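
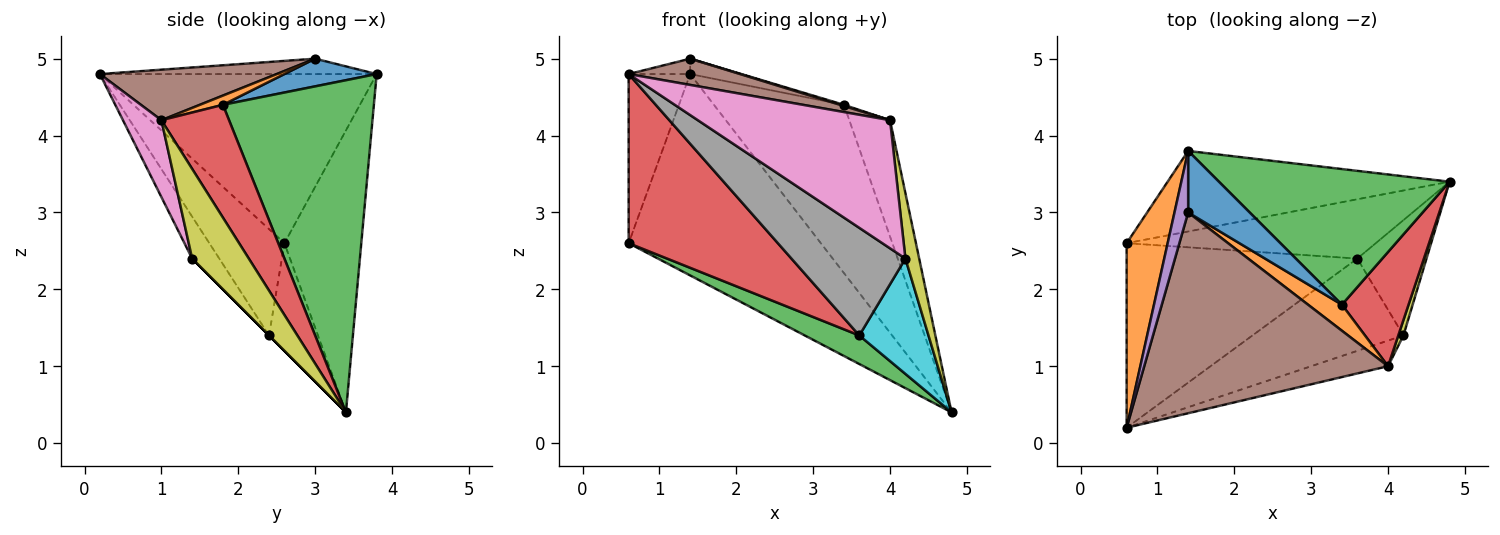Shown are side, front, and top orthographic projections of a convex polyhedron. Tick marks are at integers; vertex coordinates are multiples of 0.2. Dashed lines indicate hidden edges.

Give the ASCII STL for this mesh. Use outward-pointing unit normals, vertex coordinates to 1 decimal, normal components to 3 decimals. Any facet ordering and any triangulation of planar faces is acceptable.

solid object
 facet normal -0.348 0.870 -0.348
  outer loop
   vertex 1.4 3.8 4.8
   vertex 4.8 3.4 0.4
   vertex 0.6 2.6 2.6
  endloop
 endfacet
 facet normal -0.950 0.211 0.230
  outer loop
   vertex 1.4 3.8 4.8
   vertex 0.6 2.6 2.6
   vertex 0.6 0.2 4.8
  endloop
 endfacet
 facet normal -0.363 -0.404 -0.840
  outer loop
   vertex 3.6 2.4 1.4
   vertex 0.6 2.6 2.6
   vertex 4.8 3.4 0.4
  endloop
 endfacet
 facet normal -0.322 -0.640 -0.698
  outer loop
   vertex 3.6 2.4 1.4
   vertex 0.6 0.2 4.8
   vertex 0.6 2.6 2.6
  endloop
 endfacet
 facet normal -0.737 0.164 0.655
  outer loop
   vertex 1.4 3.0 5.0
   vertex 1.4 3.8 4.8
   vertex 0.6 0.2 4.8
  endloop
 endfacet
 facet normal 0.201 -0.127 0.971
  outer loop
   vertex 1.4 3.0 5.0
   vertex 0.6 0.2 4.8
   vertex 4.0 1.0 4.2
  endloop
 endfacet
 facet normal 0.192 -0.962 -0.192
  outer loop
   vertex 4.2 1.4 2.4
   vertex 4.0 1.0 4.2
   vertex 0.6 0.2 4.8
  endloop
 endfacet
 facet normal -0.178 -0.747 -0.640
  outer loop
   vertex 4.2 1.4 2.4
   vertex 0.6 0.2 4.8
   vertex 3.6 2.4 1.4
  endloop
 endfacet
 facet normal 0.970 -0.236 0.055
  outer loop
   vertex 4.2 1.4 2.4
   vertex 4.8 3.4 0.4
   vertex 4.0 1.0 4.2
  endloop
 endfacet
 facet normal 0.000 -0.707 -0.707
  outer loop
   vertex 4.2 1.4 2.4
   vertex 3.6 2.4 1.4
   vertex 4.8 3.4 0.4
  endloop
 endfacet
 facet normal 0.400 0.222 0.889
  outer loop
   vertex 3.4 1.8 4.4
   vertex 1.4 3.8 4.8
   vertex 1.4 3.0 5.0
  endloop
 endfacet
 facet normal 0.263 -0.044 0.964
  outer loop
   vertex 3.4 1.8 4.4
   vertex 1.4 3.0 5.0
   vertex 4.0 1.0 4.2
  endloop
 endfacet
 facet normal 0.671 0.577 0.466
  outer loop
   vertex 3.4 1.8 4.4
   vertex 4.8 3.4 0.4
   vertex 1.4 3.8 4.8
  endloop
 endfacet
 facet normal 0.764 0.460 0.452
  outer loop
   vertex 3.4 1.8 4.4
   vertex 4.0 1.0 4.2
   vertex 4.8 3.4 0.4
  endloop
 endfacet
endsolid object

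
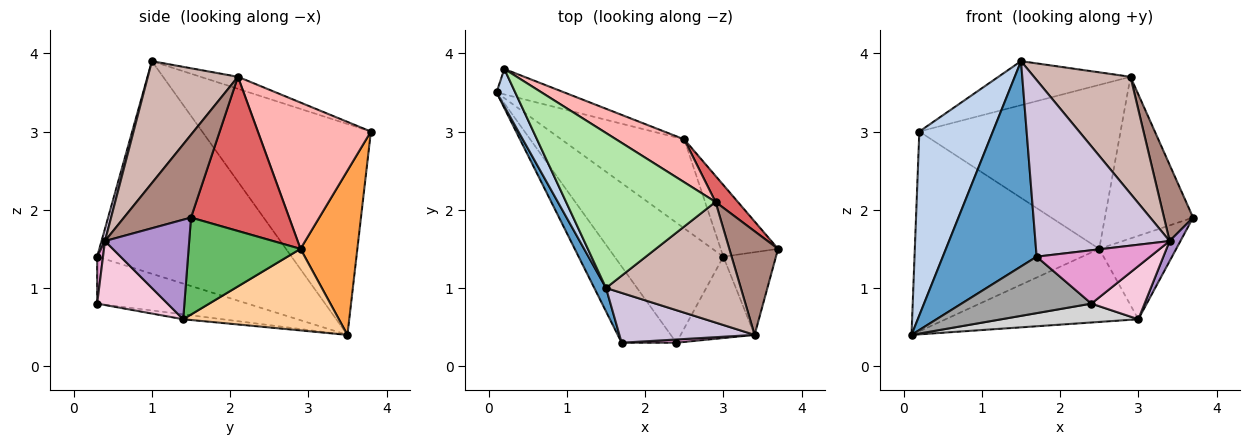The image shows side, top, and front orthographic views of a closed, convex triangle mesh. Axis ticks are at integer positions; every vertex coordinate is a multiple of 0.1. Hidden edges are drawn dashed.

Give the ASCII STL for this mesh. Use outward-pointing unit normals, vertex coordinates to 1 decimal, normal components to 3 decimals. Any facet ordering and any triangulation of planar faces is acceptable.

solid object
 facet normal -0.899 -0.434 0.050
  outer loop
   vertex 1.5 1.0 3.9
   vertex 0.1 3.5 0.4
   vertex 1.7 0.3 1.4
  endloop
 endfacet
 facet normal -0.914 -0.398 0.081
  outer loop
   vertex 0.2 3.8 3.0
   vertex 0.1 3.5 0.4
   vertex 1.5 1.0 3.9
  endloop
 endfacet
 facet normal 0.292 0.949 -0.121
  outer loop
   vertex 2.5 2.9 1.5
   vertex 0.1 3.5 0.4
   vertex 0.2 3.8 3.0
  endloop
 endfacet
 facet normal 0.456 0.565 -0.688
  outer loop
   vertex 2.5 2.9 1.5
   vertex 3.0 1.4 0.6
   vertex 0.1 3.5 0.4
  endloop
 endfacet
 facet normal 0.741 0.510 -0.438
  outer loop
   vertex 2.5 2.9 1.5
   vertex 3.7 1.5 1.9
   vertex 3.0 1.4 0.6
  endloop
 endfacet
 facet normal -0.077 0.272 0.959
  outer loop
   vertex 2.9 2.1 3.7
   vertex 0.2 3.8 3.0
   vertex 1.5 1.0 3.9
  endloop
 endfacet
 facet normal 0.740 0.665 0.107
  outer loop
   vertex 2.9 2.1 3.7
   vertex 3.7 1.5 1.9
   vertex 2.5 2.9 1.5
  endloop
 endfacet
 facet normal 0.478 0.850 0.222
  outer loop
   vertex 2.9 2.1 3.7
   vertex 2.5 2.9 1.5
   vertex 0.2 3.8 3.0
  endloop
 endfacet
 facet normal 0.878 -0.113 -0.464
  outer loop
   vertex 3.4 0.4 1.6
   vertex 3.0 1.4 0.6
   vertex 3.7 1.5 1.9
  endloop
 endfacet
 facet normal 0.025 -0.962 0.271
  outer loop
   vertex 3.4 0.4 1.6
   vertex 1.5 1.0 3.9
   vertex 1.7 0.3 1.4
  endloop
 endfacet
 facet normal 0.807 -0.350 0.475
  outer loop
   vertex 3.4 0.4 1.6
   vertex 3.7 1.5 1.9
   vertex 2.9 2.1 3.7
  endloop
 endfacet
 facet normal 0.545 -0.584 0.602
  outer loop
   vertex 3.4 0.4 1.6
   vertex 2.9 2.1 3.7
   vertex 1.5 1.0 3.9
  endloop
 endfacet
 facet normal 0.052 -0.997 0.060
  outer loop
   vertex 2.4 0.3 0.8
   vertex 3.4 0.4 1.6
   vertex 1.7 0.3 1.4
  endloop
 endfacet
 facet normal 0.587 -0.443 -0.678
  outer loop
   vertex 2.4 0.3 0.8
   vertex 3.0 1.4 0.6
   vertex 3.4 0.4 1.6
  endloop
 endfacet
 facet normal -0.567 -0.490 -0.662
  outer loop
   vertex 2.4 0.3 0.8
   vertex 1.7 0.3 1.4
   vertex 0.1 3.5 0.4
  endloop
 endfacet
 facet normal -0.044 -0.155 -0.987
  outer loop
   vertex 2.4 0.3 0.8
   vertex 0.1 3.5 0.4
   vertex 3.0 1.4 0.6
  endloop
 endfacet
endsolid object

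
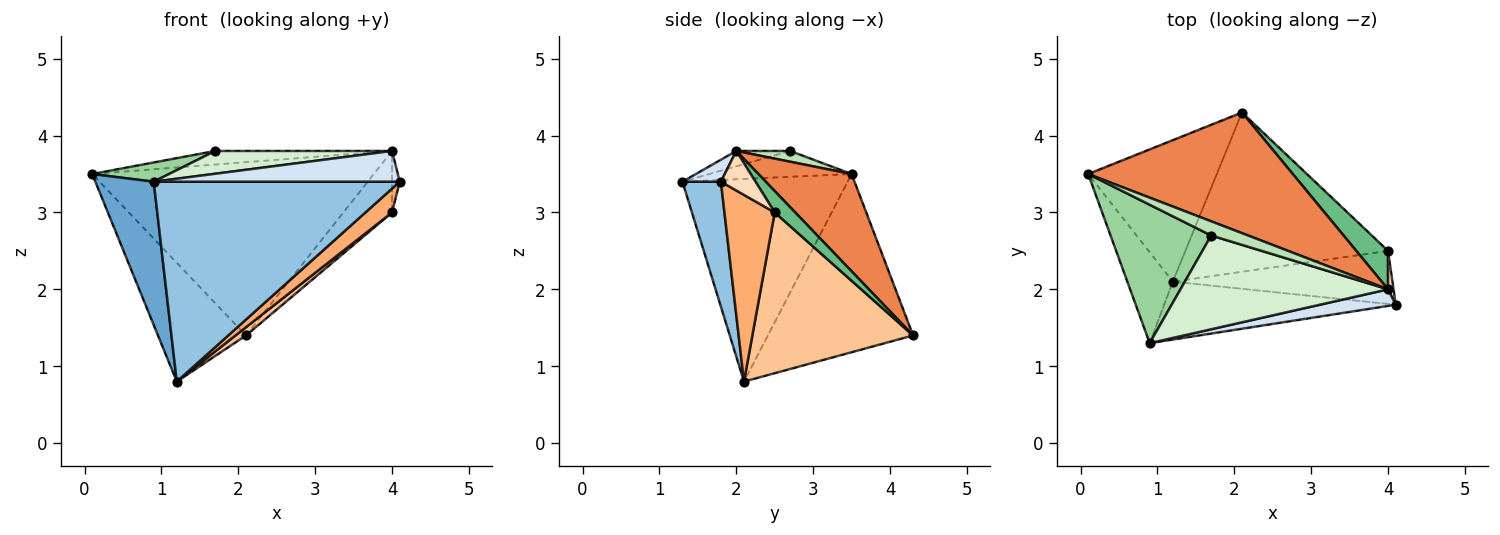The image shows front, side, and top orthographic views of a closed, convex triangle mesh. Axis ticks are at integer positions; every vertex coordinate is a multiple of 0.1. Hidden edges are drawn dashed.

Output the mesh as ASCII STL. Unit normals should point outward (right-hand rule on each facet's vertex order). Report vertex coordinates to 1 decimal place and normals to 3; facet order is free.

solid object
 facet normal -0.922 -0.326 -0.207
  outer loop
   vertex 1.2 2.1 0.8
   vertex 0.9 1.3 3.4
   vertex 0.1 3.5 3.5
  endloop
 endfacet
 facet normal 0.148 -0.950 -0.275
  outer loop
   vertex 1.2 2.1 0.8
   vertex 4.1 1.8 3.4
   vertex 0.9 1.3 3.4
  endloop
 endfacet
 facet normal -0.728 0.441 -0.525
  outer loop
   vertex 2.1 4.3 1.4
   vertex 1.2 2.1 0.8
   vertex 0.1 3.5 3.5
  endloop
 endfacet
 facet normal 0.136 -0.872 0.470
  outer loop
   vertex 4.0 2.0 3.8
   vertex 0.9 1.3 3.4
   vertex 4.1 1.8 3.4
  endloop
 endfacet
 facet normal 0.262 0.792 0.551
  outer loop
   vertex 4.0 2.0 3.8
   vertex 2.1 4.3 1.4
   vertex 0.1 3.5 3.5
  endloop
 endfacet
 facet normal 0.613 -0.324 -0.721
  outer loop
   vertex 4.0 2.5 3.0
   vertex 4.1 1.8 3.4
   vertex 1.2 2.1 0.8
  endloop
 endfacet
 facet normal 0.621 -0.040 -0.783
  outer loop
   vertex 4.0 2.5 3.0
   vertex 1.2 2.1 0.8
   vertex 2.1 4.3 1.4
  endloop
 endfacet
 facet normal 0.967 0.215 0.134
  outer loop
   vertex 4.0 2.5 3.0
   vertex 4.0 2.0 3.8
   vertex 4.1 1.8 3.4
  endloop
 endfacet
 facet normal 0.336 0.799 0.499
  outer loop
   vertex 4.0 2.5 3.0
   vertex 2.1 4.3 1.4
   vertex 4.0 2.0 3.8
  endloop
 endfacet
 facet normal -0.247 -0.133 0.960
  outer loop
   vertex 1.7 2.7 3.8
   vertex 0.1 3.5 3.5
   vertex 0.9 1.3 3.4
  endloop
 endfacet
 facet normal 0.206 0.677 0.706
  outer loop
   vertex 1.7 2.7 3.8
   vertex 4.0 2.0 3.8
   vertex 0.1 3.5 3.5
  endloop
 endfacet
 facet normal -0.072 -0.236 0.969
  outer loop
   vertex 1.7 2.7 3.8
   vertex 0.9 1.3 3.4
   vertex 4.0 2.0 3.8
  endloop
 endfacet
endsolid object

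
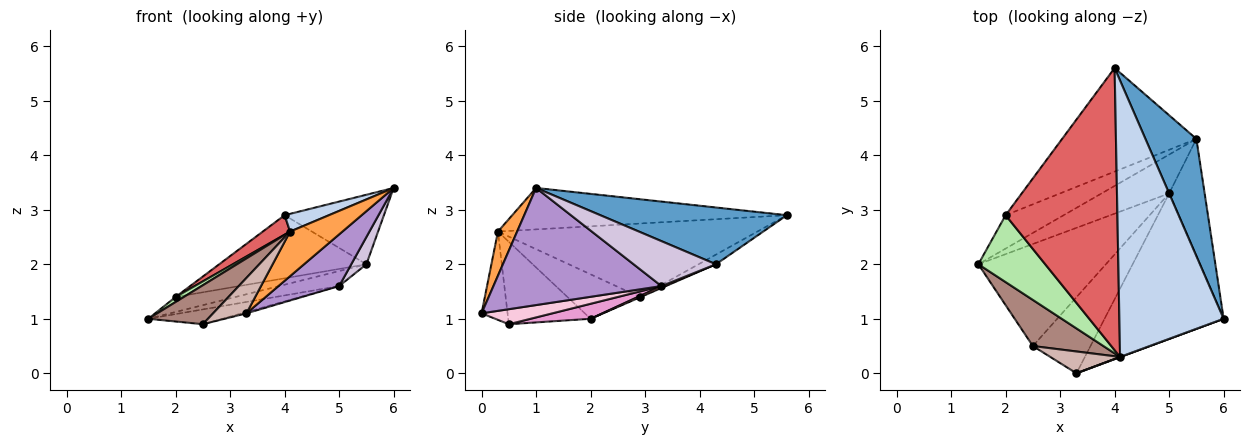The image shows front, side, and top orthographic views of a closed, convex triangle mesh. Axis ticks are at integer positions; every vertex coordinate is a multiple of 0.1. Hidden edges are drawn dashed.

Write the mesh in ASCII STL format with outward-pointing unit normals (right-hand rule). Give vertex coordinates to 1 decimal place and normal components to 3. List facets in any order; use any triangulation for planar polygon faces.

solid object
 facet normal 0.692 0.368 0.621
  outer loop
   vertex 5.5 4.3 2.0
   vertex 4.0 5.6 2.9
   vertex 6.0 1.0 3.4
  endloop
 endfacet
 facet normal -0.369 -0.059 0.928
  outer loop
   vertex 4.1 0.3 2.6
   vertex 6.0 1.0 3.4
   vertex 4.0 5.6 2.9
  endloop
 endfacet
 facet normal 0.344 -0.939 0.004
  outer loop
   vertex 4.1 0.3 2.6
   vertex 3.3 0.0 1.1
   vertex 6.0 1.0 3.4
  endloop
 endfacet
 facet normal -0.007 0.410 -0.912
  outer loop
   vertex 2.0 2.9 1.4
   vertex 5.5 4.3 2.0
   vertex 1.5 2.0 1.0
  endloop
 endfacet
 facet normal -0.062 0.519 -0.852
  outer loop
   vertex 2.0 2.9 1.4
   vertex 4.0 5.6 2.9
   vertex 5.5 4.3 2.0
  endloop
 endfacet
 facet normal -0.552 -0.063 0.831
  outer loop
   vertex 2.0 2.9 1.4
   vertex 1.5 2.0 1.0
   vertex 4.1 0.3 2.6
  endloop
 endfacet
 facet normal -0.548 -0.058 0.834
  outer loop
   vertex 2.0 2.9 1.4
   vertex 4.1 0.3 2.6
   vertex 4.0 5.6 2.9
  endloop
 endfacet
 facet normal 0.026 0.360 -0.933
  outer loop
   vertex 5.0 3.3 1.6
   vertex 1.5 2.0 1.0
   vertex 5.5 4.3 2.0
  endloop
 endfacet
 facet normal 0.680 -0.245 -0.691
  outer loop
   vertex 5.0 3.3 1.6
   vertex 6.0 1.0 3.4
   vertex 3.3 0.0 1.1
  endloop
 endfacet
 facet normal 0.776 -0.143 -0.614
  outer loop
   vertex 5.0 3.3 1.6
   vertex 5.5 4.3 2.0
   vertex 6.0 1.0 3.4
  endloop
 endfacet
 facet normal -0.666 -0.482 0.570
  outer loop
   vertex 2.5 0.5 0.9
   vertex 4.1 0.3 2.6
   vertex 1.5 2.0 1.0
  endloop
 endfacet
 facet normal -0.553 -0.710 0.437
  outer loop
   vertex 2.5 0.5 0.9
   vertex 3.3 0.0 1.1
   vertex 4.1 0.3 2.6
  endloop
 endfacet
 facet normal 0.116 0.143 -0.983
  outer loop
   vertex 2.5 0.5 0.9
   vertex 1.5 2.0 1.0
   vertex 5.0 3.3 1.6
  endloop
 endfacet
 facet normal 0.252 0.017 -0.968
  outer loop
   vertex 2.5 0.5 0.9
   vertex 5.0 3.3 1.6
   vertex 3.3 0.0 1.1
  endloop
 endfacet
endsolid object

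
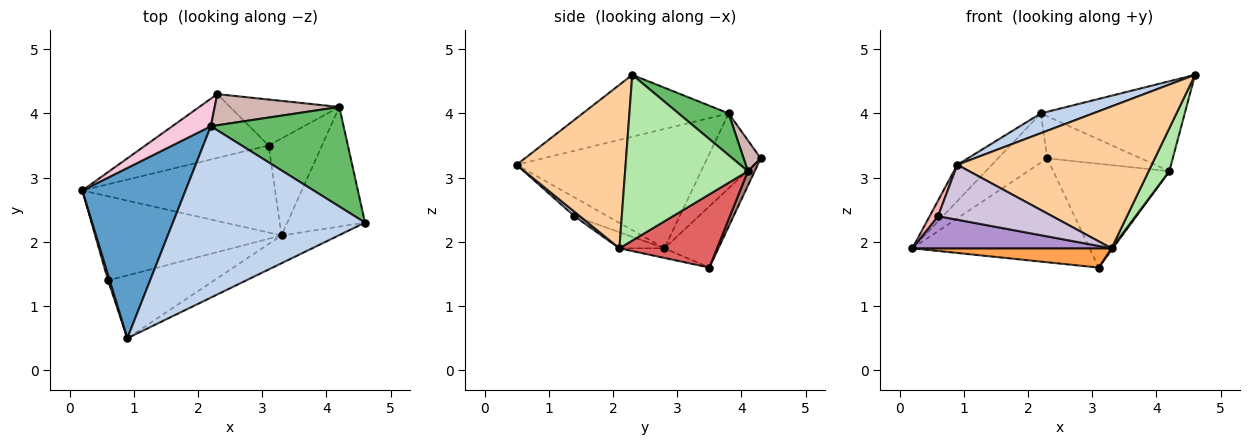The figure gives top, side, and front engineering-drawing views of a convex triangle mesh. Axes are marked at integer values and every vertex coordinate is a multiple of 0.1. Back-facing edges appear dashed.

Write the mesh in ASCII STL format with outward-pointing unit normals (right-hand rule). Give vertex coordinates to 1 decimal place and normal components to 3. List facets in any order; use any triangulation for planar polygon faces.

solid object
 facet normal -0.749 0.138 0.648
  outer loop
   vertex 2.2 3.8 4.0
   vertex 0.2 2.8 1.9
   vertex 0.9 0.5 3.2
  endloop
 endfacet
 facet normal -0.305 -0.109 0.946
  outer loop
   vertex 2.2 3.8 4.0
   vertex 0.9 0.5 3.2
   vertex 4.6 2.3 4.6
  endloop
 endfacet
 facet normal -0.049 -0.216 -0.975
  outer loop
   vertex 3.3 2.1 1.9
   vertex 0.2 2.8 1.9
   vertex 3.1 3.5 1.6
  endloop
 endfacet
 facet normal 0.482 -0.860 -0.168
  outer loop
   vertex 3.3 2.1 1.9
   vertex 4.6 2.3 4.6
   vertex 0.9 0.5 3.2
  endloop
 endfacet
 facet normal 0.227 0.653 0.723
  outer loop
   vertex 4.2 4.1 3.1
   vertex 2.2 3.8 4.0
   vertex 4.6 2.3 4.6
  endloop
 endfacet
 facet normal 0.895 -0.151 -0.420
  outer loop
   vertex 4.2 4.1 3.1
   vertex 4.6 2.3 4.6
   vertex 3.3 2.1 1.9
  endloop
 endfacet
 facet normal 0.808 -0.011 -0.589
  outer loop
   vertex 4.2 4.1 3.1
   vertex 3.3 2.1 1.9
   vertex 3.1 3.5 1.6
  endloop
 endfacet
 facet normal -0.966 -0.245 0.086
  outer loop
   vertex 0.6 1.4 2.4
   vertex 0.9 0.5 3.2
   vertex 0.2 2.8 1.9
  endloop
 endfacet
 facet normal -0.080 -0.356 -0.931
  outer loop
   vertex 0.6 1.4 2.4
   vertex 0.2 2.8 1.9
   vertex 3.3 2.1 1.9
  endloop
 endfacet
 facet normal 0.031 -0.658 -0.752
  outer loop
   vertex 0.6 1.4 2.4
   vertex 3.3 2.1 1.9
   vertex 0.9 0.5 3.2
  endloop
 endfacet
 facet normal 0.054 0.913 -0.404
  outer loop
   vertex 2.3 4.3 3.3
   vertex 4.2 4.1 3.1
   vertex 3.1 3.5 1.6
  endloop
 endfacet
 facet normal 0.146 0.795 0.589
  outer loop
   vertex 2.3 4.3 3.3
   vertex 2.2 3.8 4.0
   vertex 4.2 4.1 3.1
  endloop
 endfacet
 facet normal -0.251 0.825 -0.506
  outer loop
   vertex 2.3 4.3 3.3
   vertex 3.1 3.5 1.6
   vertex 0.2 2.8 1.9
  endloop
 endfacet
 facet normal -0.688 0.633 0.354
  outer loop
   vertex 2.3 4.3 3.3
   vertex 0.2 2.8 1.9
   vertex 2.2 3.8 4.0
  endloop
 endfacet
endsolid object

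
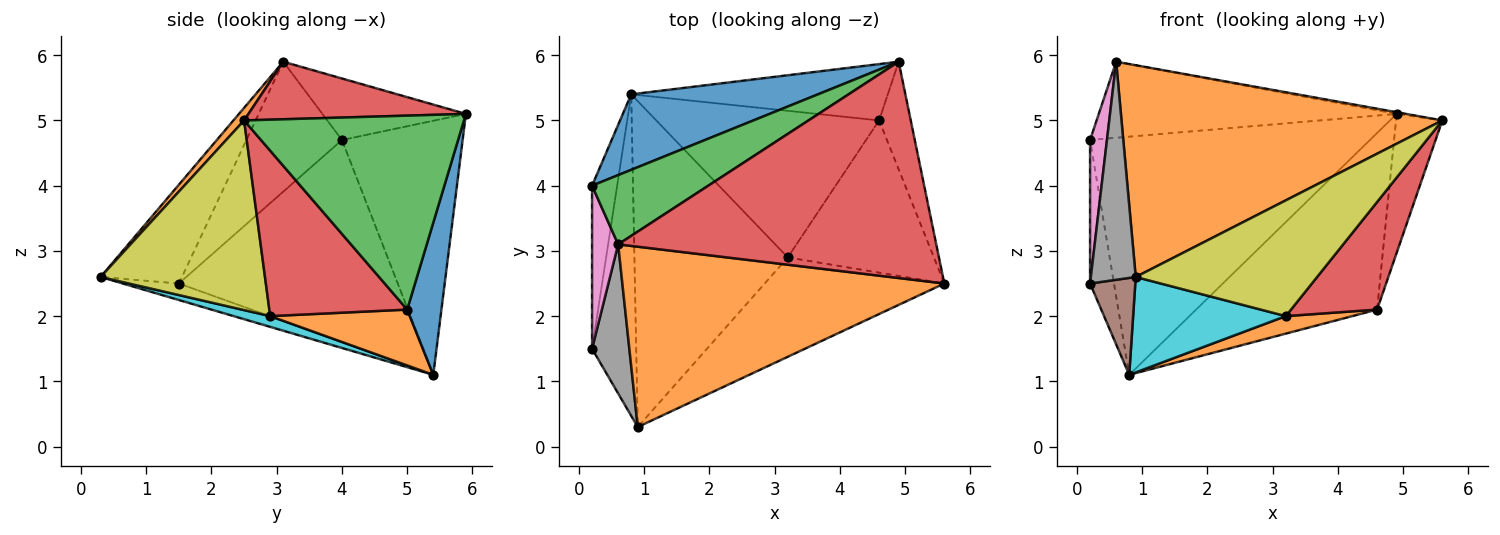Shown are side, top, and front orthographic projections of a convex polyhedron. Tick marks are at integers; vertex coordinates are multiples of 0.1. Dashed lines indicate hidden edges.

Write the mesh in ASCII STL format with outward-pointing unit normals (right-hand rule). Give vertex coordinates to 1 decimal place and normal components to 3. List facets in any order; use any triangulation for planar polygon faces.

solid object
 facet normal -0.380 0.882 0.280
  outer loop
   vertex 4.9 5.9 5.1
   vertex 0.8 5.4 1.1
   vertex 0.2 4.0 4.7
  endloop
 endfacet
 facet normal 0.025 -0.761 0.648
  outer loop
   vertex 0.6 3.1 5.9
   vertex 0.9 0.3 2.6
   vertex 5.6 2.5 5.0
  endloop
 endfacet
 facet normal -0.336 0.697 0.634
  outer loop
   vertex 0.6 3.1 5.9
   vertex 4.9 5.9 5.1
   vertex 0.2 4.0 4.7
  endloop
 endfacet
 facet normal 0.178 0.008 0.984
  outer loop
   vertex 0.6 3.1 5.9
   vertex 5.6 2.5 5.0
   vertex 4.9 5.9 5.1
  endloop
 endfacet
 facet normal -0.987 0.108 -0.123
  outer loop
   vertex 0.2 1.5 2.5
   vertex 0.2 4.0 4.7
   vertex 0.8 5.4 1.1
  endloop
 endfacet
 facet normal -0.337 -0.272 -0.901
  outer loop
   vertex 0.2 1.5 2.5
   vertex 0.8 5.4 1.1
   vertex 0.9 0.3 2.6
  endloop
 endfacet
 facet normal -0.966 -0.171 0.194
  outer loop
   vertex 0.2 1.5 2.5
   vertex 0.6 3.1 5.9
   vertex 0.2 4.0 4.7
  endloop
 endfacet
 facet normal -0.831 -0.459 0.314
  outer loop
   vertex 0.2 1.5 2.5
   vertex 0.9 0.3 2.6
   vertex 0.6 3.1 5.9
  endloop
 endfacet
 facet normal 0.567 -0.625 -0.537
  outer loop
   vertex 3.2 2.9 2.0
   vertex 5.6 2.5 5.0
   vertex 0.9 0.3 2.6
  endloop
 endfacet
 facet normal 0.067 -0.280 -0.958
  outer loop
   vertex 3.2 2.9 2.0
   vertex 0.9 0.3 2.6
   vertex 0.8 5.4 1.1
  endloop
 endfacet
 facet normal 0.177 0.938 -0.299
  outer loop
   vertex 4.6 5.0 2.1
   vertex 0.8 5.4 1.1
   vertex 4.9 5.9 5.1
  endloop
 endfacet
 facet normal 0.241 -0.115 -0.964
  outer loop
   vertex 4.6 5.0 2.1
   vertex 3.2 2.9 2.0
   vertex 0.8 5.4 1.1
  endloop
 endfacet
 facet normal 0.966 0.204 -0.158
  outer loop
   vertex 4.6 5.0 2.1
   vertex 4.9 5.9 5.1
   vertex 5.6 2.5 5.0
  endloop
 endfacet
 facet normal 0.679 -0.424 -0.600
  outer loop
   vertex 4.6 5.0 2.1
   vertex 5.6 2.5 5.0
   vertex 3.2 2.9 2.0
  endloop
 endfacet
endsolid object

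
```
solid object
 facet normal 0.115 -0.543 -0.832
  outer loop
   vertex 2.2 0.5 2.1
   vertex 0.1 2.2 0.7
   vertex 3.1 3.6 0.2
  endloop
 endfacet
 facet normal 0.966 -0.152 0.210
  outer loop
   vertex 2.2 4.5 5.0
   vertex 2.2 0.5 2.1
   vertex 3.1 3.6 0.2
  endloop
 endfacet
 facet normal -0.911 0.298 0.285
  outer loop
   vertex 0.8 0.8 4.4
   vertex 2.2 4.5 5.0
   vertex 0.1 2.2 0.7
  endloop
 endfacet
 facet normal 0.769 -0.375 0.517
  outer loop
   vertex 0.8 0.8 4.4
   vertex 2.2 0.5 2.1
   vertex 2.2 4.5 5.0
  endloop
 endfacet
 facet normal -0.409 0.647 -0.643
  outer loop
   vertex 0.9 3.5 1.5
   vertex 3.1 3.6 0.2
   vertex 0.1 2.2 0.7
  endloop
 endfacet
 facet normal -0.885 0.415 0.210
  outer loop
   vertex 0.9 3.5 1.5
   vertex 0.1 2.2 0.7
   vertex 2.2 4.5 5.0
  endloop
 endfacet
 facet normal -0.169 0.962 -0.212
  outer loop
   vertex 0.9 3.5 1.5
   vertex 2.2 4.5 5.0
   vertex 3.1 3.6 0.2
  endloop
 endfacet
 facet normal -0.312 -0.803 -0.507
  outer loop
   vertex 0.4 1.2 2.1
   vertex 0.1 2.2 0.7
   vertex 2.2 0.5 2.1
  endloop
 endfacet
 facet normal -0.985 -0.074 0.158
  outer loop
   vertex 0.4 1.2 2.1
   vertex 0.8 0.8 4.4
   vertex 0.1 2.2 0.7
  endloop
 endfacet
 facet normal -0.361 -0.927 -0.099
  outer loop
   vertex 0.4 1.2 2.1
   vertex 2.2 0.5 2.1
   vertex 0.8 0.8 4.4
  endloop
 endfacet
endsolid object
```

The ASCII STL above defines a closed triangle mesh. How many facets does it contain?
10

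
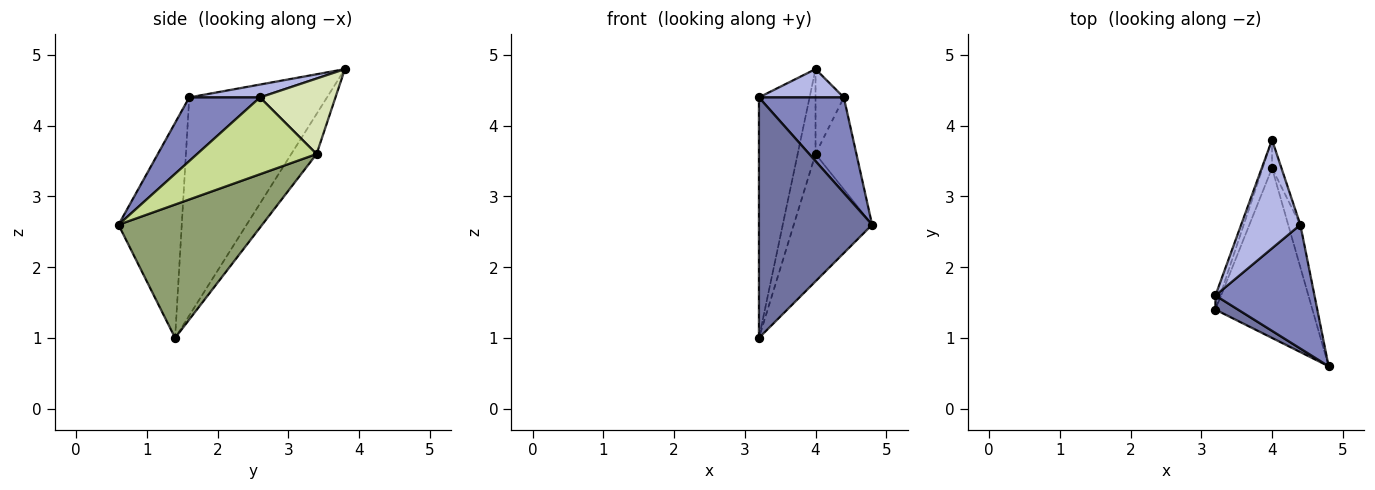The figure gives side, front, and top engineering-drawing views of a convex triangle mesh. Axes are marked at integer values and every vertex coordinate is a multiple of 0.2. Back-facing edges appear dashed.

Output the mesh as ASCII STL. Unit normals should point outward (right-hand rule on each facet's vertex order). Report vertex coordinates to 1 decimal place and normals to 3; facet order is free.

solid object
 facet normal -0.487 -0.872 0.051
  outer loop
   vertex 3.2 1.6 4.4
   vertex 3.2 1.4 1.0
   vertex 4.8 0.6 2.6
  endloop
 endfacet
 facet normal 0.454 -0.544 0.706
  outer loop
   vertex 3.2 1.6 4.4
   vertex 4.8 0.6 2.6
   vertex 4.4 2.6 4.4
  endloop
 endfacet
 facet normal -0.938 0.345 -0.020
  outer loop
   vertex 3.2 1.6 4.4
   vertex 4.0 3.8 4.8
   vertex 3.2 1.4 1.0
  endloop
 endfacet
 facet normal 0.206 -0.247 0.947
  outer loop
   vertex 3.2 1.6 4.4
   vertex 4.4 2.6 4.4
   vertex 4.0 3.8 4.8
  endloop
 endfacet
 facet normal 0.740 0.404 -0.538
  outer loop
   vertex 4.0 3.4 3.6
   vertex 4.8 0.6 2.6
   vertex 3.2 1.4 1.0
  endloop
 endfacet
 facet normal -0.802 0.566 -0.189
  outer loop
   vertex 4.0 3.4 3.6
   vertex 3.2 1.4 1.0
   vertex 4.0 3.8 4.8
  endloop
 endfacet
 facet normal 0.936 0.320 -0.148
  outer loop
   vertex 4.0 3.4 3.6
   vertex 4.4 2.6 4.4
   vertex 4.8 0.6 2.6
  endloop
 endfacet
 facet normal 0.930 0.349 -0.116
  outer loop
   vertex 4.0 3.4 3.6
   vertex 4.0 3.8 4.8
   vertex 4.4 2.6 4.4
  endloop
 endfacet
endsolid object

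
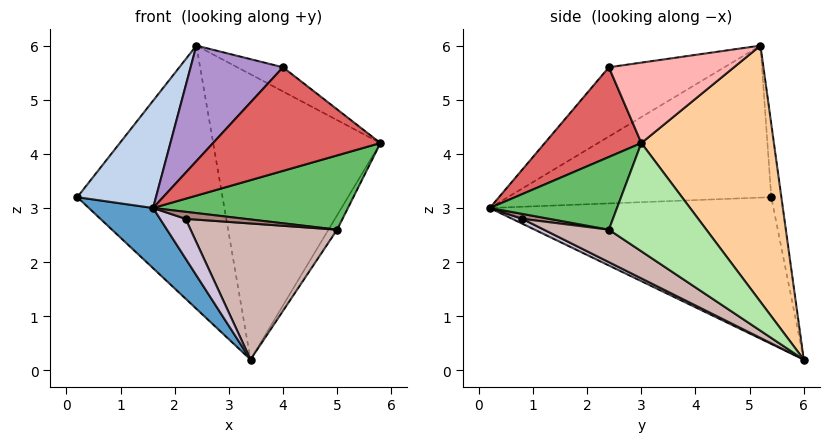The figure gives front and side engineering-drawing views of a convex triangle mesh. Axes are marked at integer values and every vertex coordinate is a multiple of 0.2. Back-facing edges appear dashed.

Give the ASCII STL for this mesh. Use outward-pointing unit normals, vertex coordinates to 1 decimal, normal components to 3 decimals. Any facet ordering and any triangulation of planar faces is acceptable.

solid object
 facet normal -0.661 -0.150 -0.735
  outer loop
   vertex 3.4 6.0 0.2
   vertex 1.6 0.2 3.0
   vertex 0.2 5.4 3.2
  endloop
 endfacet
 facet normal -0.773 -0.231 0.591
  outer loop
   vertex 2.4 5.2 6.0
   vertex 0.2 5.4 3.2
   vertex 1.6 0.2 3.0
  endloop
 endfacet
 facet normal -0.069 0.990 0.125
  outer loop
   vertex 2.4 5.2 6.0
   vertex 3.4 6.0 0.2
   vertex 0.2 5.4 3.2
  endloop
 endfacet
 facet normal 0.607 0.766 0.210
  outer loop
   vertex 2.4 5.2 6.0
   vertex 5.8 3.0 4.2
   vertex 3.4 6.0 0.2
  endloop
 endfacet
 facet normal 0.546 -0.837 0.041
  outer loop
   vertex 5.0 2.4 2.6
   vertex 5.8 3.0 4.2
   vertex 1.6 0.2 3.0
  endloop
 endfacet
 facet normal 0.880 0.078 -0.469
  outer loop
   vertex 5.0 2.4 2.6
   vertex 3.4 6.0 0.2
   vertex 5.8 3.0 4.2
  endloop
 endfacet
 facet normal 0.482 -0.836 0.262
  outer loop
   vertex 4.0 2.4 5.6
   vertex 1.6 0.2 3.0
   vertex 5.8 3.0 4.2
  endloop
 endfacet
 facet normal 0.558 0.204 0.805
  outer loop
   vertex 4.0 2.4 5.6
   vertex 5.8 3.0 4.2
   vertex 2.4 5.2 6.0
  endloop
 endfacet
 facet normal -0.488 -0.390 0.781
  outer loop
   vertex 4.0 2.4 5.6
   vertex 2.4 5.2 6.0
   vertex 1.6 0.2 3.0
  endloop
 endfacet
 facet normal 0.187 -0.473 -0.861
  outer loop
   vertex 2.2 0.8 2.8
   vertex 1.6 0.2 3.0
   vertex 3.4 6.0 0.2
  endloop
 endfacet
 facet normal 0.231 -0.507 -0.830
  outer loop
   vertex 2.2 0.8 2.8
   vertex 5.0 2.4 2.6
   vertex 1.6 0.2 3.0
  endloop
 endfacet
 facet normal 0.211 -0.476 -0.854
  outer loop
   vertex 2.2 0.8 2.8
   vertex 3.4 6.0 0.2
   vertex 5.0 2.4 2.6
  endloop
 endfacet
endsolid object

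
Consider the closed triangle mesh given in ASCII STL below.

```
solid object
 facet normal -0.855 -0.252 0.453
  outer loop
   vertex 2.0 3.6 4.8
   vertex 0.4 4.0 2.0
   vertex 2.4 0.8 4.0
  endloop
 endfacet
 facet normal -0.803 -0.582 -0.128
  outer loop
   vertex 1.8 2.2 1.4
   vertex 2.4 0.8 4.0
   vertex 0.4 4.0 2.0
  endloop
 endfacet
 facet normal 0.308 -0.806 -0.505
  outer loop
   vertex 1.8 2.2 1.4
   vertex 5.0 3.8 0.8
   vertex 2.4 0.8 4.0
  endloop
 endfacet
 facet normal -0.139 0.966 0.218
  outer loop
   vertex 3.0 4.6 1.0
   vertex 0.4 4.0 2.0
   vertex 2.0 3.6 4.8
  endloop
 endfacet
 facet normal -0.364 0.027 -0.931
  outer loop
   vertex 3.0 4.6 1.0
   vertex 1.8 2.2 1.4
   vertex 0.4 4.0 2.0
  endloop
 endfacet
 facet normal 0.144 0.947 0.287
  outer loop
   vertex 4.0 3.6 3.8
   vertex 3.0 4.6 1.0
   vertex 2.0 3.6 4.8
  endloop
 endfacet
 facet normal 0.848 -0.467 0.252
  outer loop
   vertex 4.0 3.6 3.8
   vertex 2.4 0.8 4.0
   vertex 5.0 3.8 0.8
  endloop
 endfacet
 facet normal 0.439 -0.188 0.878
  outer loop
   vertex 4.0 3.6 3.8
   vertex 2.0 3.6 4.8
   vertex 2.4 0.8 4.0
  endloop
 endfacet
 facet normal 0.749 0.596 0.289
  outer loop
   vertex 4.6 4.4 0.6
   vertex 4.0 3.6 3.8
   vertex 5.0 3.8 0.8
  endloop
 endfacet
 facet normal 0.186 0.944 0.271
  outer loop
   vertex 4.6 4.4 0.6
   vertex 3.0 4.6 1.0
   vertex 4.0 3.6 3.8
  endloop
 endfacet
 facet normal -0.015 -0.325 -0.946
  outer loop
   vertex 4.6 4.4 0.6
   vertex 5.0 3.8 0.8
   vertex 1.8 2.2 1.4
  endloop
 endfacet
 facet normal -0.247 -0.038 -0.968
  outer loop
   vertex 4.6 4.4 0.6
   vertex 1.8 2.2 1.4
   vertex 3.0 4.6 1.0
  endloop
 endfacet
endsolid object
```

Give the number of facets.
12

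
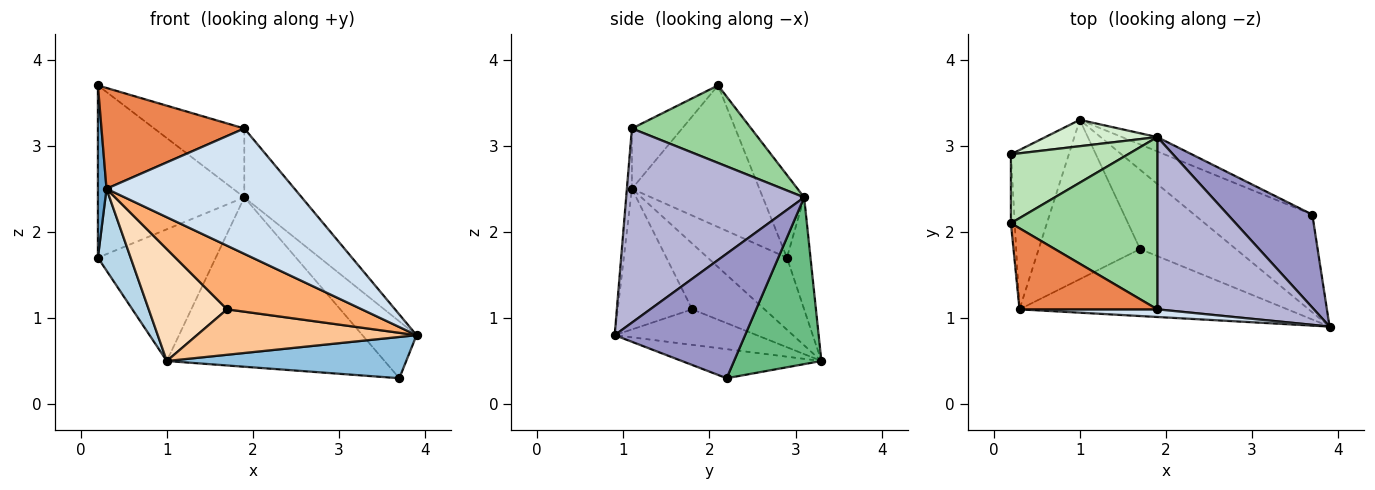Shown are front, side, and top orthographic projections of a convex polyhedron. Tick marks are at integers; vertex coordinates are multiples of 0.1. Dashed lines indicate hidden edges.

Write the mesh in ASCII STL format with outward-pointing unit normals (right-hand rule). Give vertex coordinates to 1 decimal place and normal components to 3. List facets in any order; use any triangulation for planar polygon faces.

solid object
 facet normal -0.997 -0.067 -0.027
  outer loop
   vertex 0.3 1.1 2.5
   vertex 0.2 2.1 3.7
   vertex 0.2 2.9 1.7
  endloop
 endfacet
 facet normal -0.221 -0.380 -0.898
  outer loop
   vertex 1.0 3.3 0.5
   vertex 3.7 2.2 0.3
   vertex 3.9 0.9 0.8
  endloop
 endfacet
 facet normal -0.742 -0.306 -0.597
  outer loop
   vertex 1.0 3.3 0.5
   vertex 0.3 1.1 2.5
   vertex 0.2 2.9 1.7
  endloop
 endfacet
 facet normal -0.027 -0.998 0.061
  outer loop
   vertex 1.9 1.1 3.2
   vertex 0.3 1.1 2.5
   vertex 3.9 0.9 0.8
  endloop
 endfacet
 facet normal -0.264 -0.752 0.604
  outer loop
   vertex 1.9 1.1 3.2
   vertex 0.2 2.1 3.7
   vertex 0.3 1.1 2.5
  endloop
 endfacet
 facet normal -0.356 -0.644 -0.678
  outer loop
   vertex 1.7 1.8 1.1
   vertex 3.9 0.9 0.8
   vertex 0.3 1.1 2.5
  endloop
 endfacet
 facet normal -0.306 -0.473 -0.826
  outer loop
   vertex 1.7 1.8 1.1
   vertex 1.0 3.3 0.5
   vertex 3.9 0.9 0.8
  endloop
 endfacet
 facet normal -0.469 -0.508 -0.723
  outer loop
   vertex 1.7 1.8 1.1
   vertex 0.3 1.1 2.5
   vertex 1.0 3.3 0.5
  endloop
 endfacet
 facet normal 0.371 0.925 -0.078
  outer loop
   vertex 1.9 3.1 2.4
   vertex 3.7 2.2 0.3
   vertex 1.0 3.3 0.5
  endloop
 endfacet
 facet normal 0.441 0.333 0.833
  outer loop
   vertex 1.9 3.1 2.4
   vertex 0.2 2.1 3.7
   vertex 1.9 1.1 3.2
  endloop
 endfacet
 facet normal -0.254 0.898 0.359
  outer loop
   vertex 1.9 3.1 2.4
   vertex 0.2 2.9 1.7
   vertex 0.2 2.1 3.7
  endloop
 endfacet
 facet normal -0.192 0.962 0.192
  outer loop
   vertex 1.9 3.1 2.4
   vertex 1.0 3.3 0.5
   vertex 0.2 2.9 1.7
  endloop
 endfacet
 facet normal 0.782 0.325 0.531
  outer loop
   vertex 1.9 3.1 2.4
   vertex 3.9 0.9 0.8
   vertex 3.7 2.2 0.3
  endloop
 endfacet
 facet normal 0.755 0.244 0.609
  outer loop
   vertex 1.9 3.1 2.4
   vertex 1.9 1.1 3.2
   vertex 3.9 0.9 0.8
  endloop
 endfacet
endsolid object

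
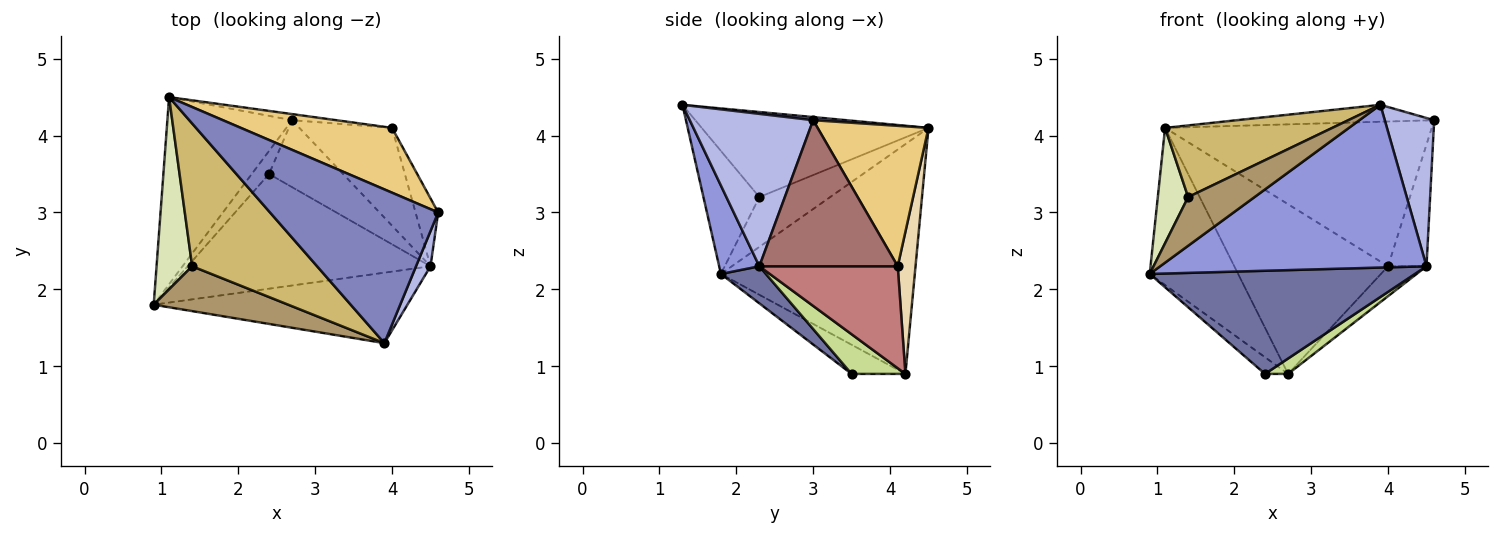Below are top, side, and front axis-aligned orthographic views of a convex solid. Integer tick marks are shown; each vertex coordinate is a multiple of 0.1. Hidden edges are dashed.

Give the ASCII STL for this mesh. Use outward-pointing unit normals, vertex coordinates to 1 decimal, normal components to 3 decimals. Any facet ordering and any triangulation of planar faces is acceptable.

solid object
 facet normal 0.113 -0.664 -0.739
  outer loop
   vertex 4.5 2.3 2.3
   vertex 0.9 1.8 2.2
   vertex 2.4 3.5 0.9
  endloop
 endfacet
 facet normal 0.018 0.109 0.994
  outer loop
   vertex 3.9 1.3 4.4
   vertex 4.6 3.0 4.2
   vertex 1.1 4.5 4.1
  endloop
 endfacet
 facet normal 0.137 -0.909 -0.394
  outer loop
   vertex 3.9 1.3 4.4
   vertex 0.9 1.8 2.2
   vertex 4.5 2.3 2.3
  endloop
 endfacet
 facet normal 0.925 -0.370 0.088
  outer loop
   vertex 3.9 1.3 4.4
   vertex 4.5 2.3 2.3
   vertex 4.6 3.0 4.2
  endloop
 endfacet
 facet normal -0.816 0.372 -0.443
  outer loop
   vertex 2.7 4.2 0.9
   vertex 0.9 1.8 2.2
   vertex 1.1 4.5 4.1
  endloop
 endfacet
 facet normal -0.807 0.346 -0.479
  outer loop
   vertex 2.7 4.2 0.9
   vertex 2.4 3.5 0.9
   vertex 0.9 1.8 2.2
  endloop
 endfacet
 facet normal 0.463 -0.198 -0.864
  outer loop
   vertex 2.7 4.2 0.9
   vertex 4.5 2.3 2.3
   vertex 2.4 3.5 0.9
  endloop
 endfacet
 facet normal -0.768 -0.329 0.549
  outer loop
   vertex 1.4 2.3 3.2
   vertex 1.1 4.5 4.1
   vertex 0.9 1.8 2.2
  endloop
 endfacet
 facet normal -0.527 -0.625 0.576
  outer loop
   vertex 1.4 2.3 3.2
   vertex 0.9 1.8 2.2
   vertex 3.9 1.3 4.4
  endloop
 endfacet
 facet normal -0.520 -0.383 0.764
  outer loop
   vertex 1.4 2.3 3.2
   vertex 3.9 1.3 4.4
   vertex 1.1 4.5 4.1
  endloop
 endfacet
 facet normal 0.355 0.853 0.382
  outer loop
   vertex 4.0 4.1 2.3
   vertex 1.1 4.5 4.1
   vertex 4.6 3.0 4.2
  endloop
 endfacet
 facet normal 0.115 0.993 -0.036
  outer loop
   vertex 4.0 4.1 2.3
   vertex 2.7 4.2 0.9
   vertex 1.1 4.5 4.1
  endloop
 endfacet
 facet normal 0.953 0.265 -0.148
  outer loop
   vertex 4.0 4.1 2.3
   vertex 4.6 3.0 4.2
   vertex 4.5 2.3 2.3
  endloop
 endfacet
 facet normal 0.725 0.201 -0.659
  outer loop
   vertex 4.0 4.1 2.3
   vertex 4.5 2.3 2.3
   vertex 2.7 4.2 0.9
  endloop
 endfacet
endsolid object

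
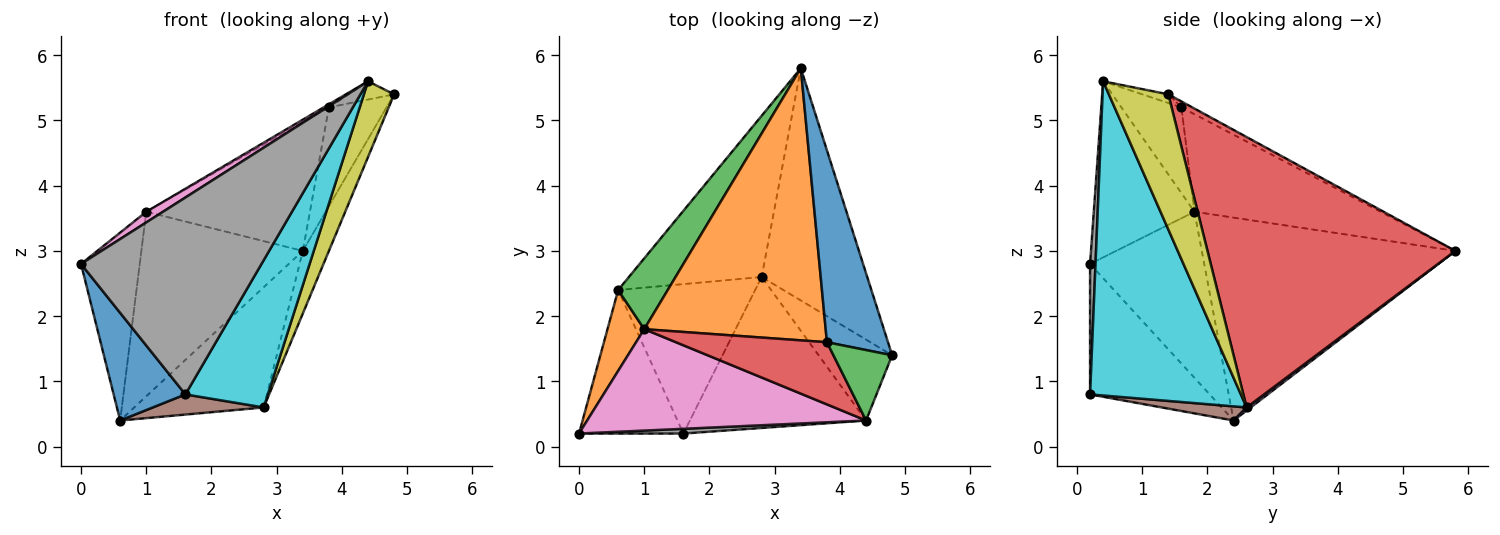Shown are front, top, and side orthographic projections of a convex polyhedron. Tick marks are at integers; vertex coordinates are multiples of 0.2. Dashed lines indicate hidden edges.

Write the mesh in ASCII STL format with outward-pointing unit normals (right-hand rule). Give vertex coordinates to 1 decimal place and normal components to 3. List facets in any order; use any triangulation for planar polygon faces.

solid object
 facet normal -0.707 -0.424 -0.566
  outer loop
   vertex 1.6 0.2 0.8
   vertex 0.0 0.2 2.8
   vertex 0.6 2.4 0.4
  endloop
 endfacet
 facet normal -0.873 0.449 0.193
  outer loop
   vertex 1.0 1.8 3.6
   vertex 0.6 2.4 0.4
   vertex 0.0 0.2 2.8
  endloop
 endfacet
 facet normal -0.826 0.526 0.202
  outer loop
   vertex 1.0 1.8 3.6
   vertex 3.4 5.8 3.0
   vertex 0.6 2.4 0.4
  endloop
 endfacet
 facet normal 0.927 0.098 -0.362
  outer loop
   vertex 2.8 2.6 0.6
   vertex 3.4 5.8 3.0
   vertex 4.8 1.4 5.4
  endloop
 endfacet
 facet normal 0.019 0.598 -0.802
  outer loop
   vertex 2.8 2.6 0.6
   vertex 0.6 2.4 0.4
   vertex 3.4 5.8 3.0
  endloop
 endfacet
 facet normal 0.102 -0.133 -0.986
  outer loop
   vertex 2.8 2.6 0.6
   vertex 1.6 0.2 0.8
   vertex 0.6 2.4 0.4
  endloop
 endfacet
 facet normal -0.532 -0.089 0.842
  outer loop
   vertex 4.4 0.4 5.6
   vertex 1.0 1.8 3.6
   vertex 0.0 0.2 2.8
  endloop
 endfacet
 facet normal 0.030 -0.999 0.024
  outer loop
   vertex 4.4 0.4 5.6
   vertex 0.0 0.2 2.8
   vertex 1.6 0.2 0.8
  endloop
 endfacet
 facet normal 0.802 -0.408 -0.436
  outer loop
   vertex 4.4 0.4 5.6
   vertex 2.8 2.6 0.6
   vertex 4.8 1.4 5.4
  endloop
 endfacet
 facet normal 0.787 -0.430 -0.441
  outer loop
   vertex 4.4 0.4 5.6
   vertex 1.6 0.2 0.8
   vertex 2.8 2.6 0.6
  endloop
 endfacet
 facet normal -0.086 0.456 0.886
  outer loop
   vertex 3.8 1.6 5.2
   vertex 4.8 1.4 5.4
   vertex 3.4 5.8 3.0
  endloop
 endfacet
 facet normal -0.437 0.384 0.813
  outer loop
   vertex 3.8 1.6 5.2
   vertex 3.4 5.8 3.0
   vertex 1.0 1.8 3.6
  endloop
 endfacet
 facet normal -0.142 0.248 0.958
  outer loop
   vertex 3.8 1.6 5.2
   vertex 4.4 0.4 5.6
   vertex 4.8 1.4 5.4
  endloop
 endfacet
 facet normal -0.493 0.043 0.869
  outer loop
   vertex 3.8 1.6 5.2
   vertex 1.0 1.8 3.6
   vertex 4.4 0.4 5.6
  endloop
 endfacet
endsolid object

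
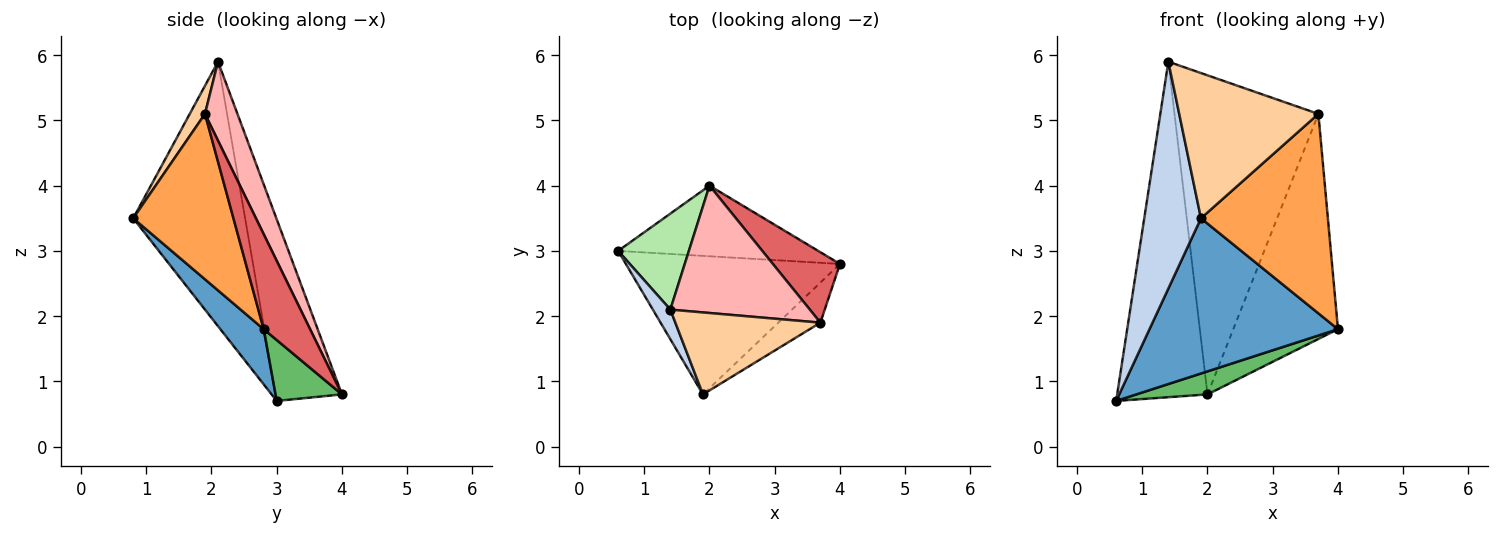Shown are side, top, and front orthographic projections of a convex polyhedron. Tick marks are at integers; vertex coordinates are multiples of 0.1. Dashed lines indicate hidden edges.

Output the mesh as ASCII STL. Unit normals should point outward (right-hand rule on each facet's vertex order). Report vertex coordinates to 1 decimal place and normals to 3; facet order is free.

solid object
 facet normal 0.169 -0.735 -0.656
  outer loop
   vertex 1.9 0.8 3.5
   vertex 0.6 3.0 0.7
   vertex 4.0 2.8 1.8
  endloop
 endfacet
 facet normal -0.890 -0.451 0.059
  outer loop
   vertex 1.4 2.1 5.9
   vertex 0.6 3.0 0.7
   vertex 1.9 0.8 3.5
  endloop
 endfacet
 facet normal 0.612 -0.775 -0.156
  outer loop
   vertex 3.7 1.9 5.1
   vertex 1.9 0.8 3.5
   vertex 4.0 2.8 1.8
  endloop
 endfacet
 facet normal 0.095 -0.867 0.489
  outer loop
   vertex 3.7 1.9 5.1
   vertex 1.4 2.1 5.9
   vertex 1.9 0.8 3.5
  endloop
 endfacet
 facet normal 0.278 -0.298 -0.913
  outer loop
   vertex 2.0 4.0 0.8
   vertex 4.0 2.8 1.8
   vertex 0.6 3.0 0.7
  endloop
 endfacet
 facet normal -0.577 0.785 0.225
  outer loop
   vertex 2.0 4.0 0.8
   vertex 0.6 3.0 0.7
   vertex 1.4 2.1 5.9
  endloop
 endfacet
 facet normal 0.390 0.879 0.275
  outer loop
   vertex 2.0 4.0 0.8
   vertex 3.7 1.9 5.1
   vertex 4.0 2.8 1.8
  endloop
 endfacet
 facet normal 0.205 0.909 0.363
  outer loop
   vertex 2.0 4.0 0.8
   vertex 1.4 2.1 5.9
   vertex 3.7 1.9 5.1
  endloop
 endfacet
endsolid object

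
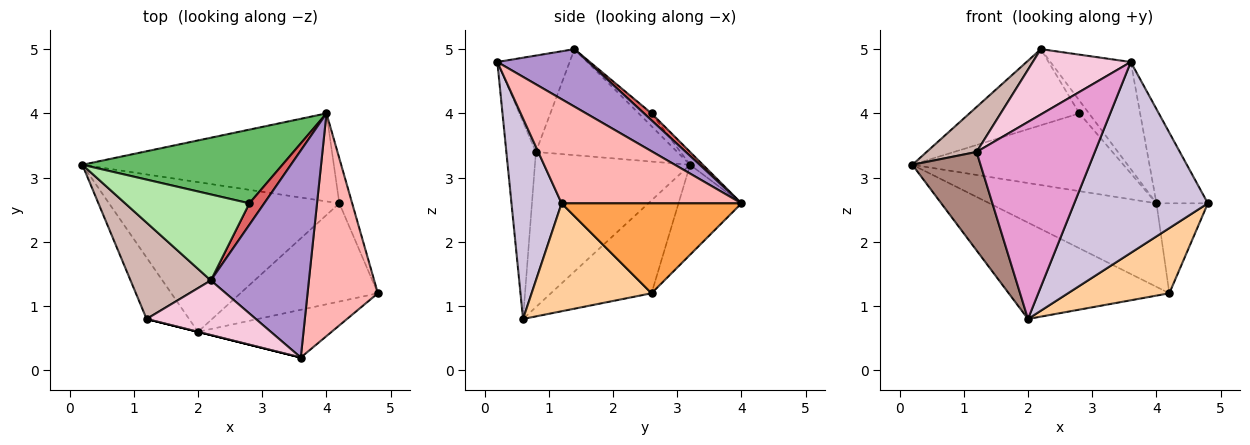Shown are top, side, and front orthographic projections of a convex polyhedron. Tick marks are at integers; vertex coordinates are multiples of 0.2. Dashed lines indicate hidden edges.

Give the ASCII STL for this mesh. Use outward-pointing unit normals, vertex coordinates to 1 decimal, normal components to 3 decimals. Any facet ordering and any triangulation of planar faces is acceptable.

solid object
 facet normal -0.251 0.666 -0.702
  outer loop
   vertex 4.2 2.6 1.2
   vertex 0.2 3.2 3.2
   vertex 4.0 4.0 2.6
  endloop
 endfacet
 facet normal -0.321 0.513 -0.796
  outer loop
   vertex 4.2 2.6 1.2
   vertex 2.0 0.6 0.8
   vertex 0.2 3.2 3.2
  endloop
 endfacet
 facet normal 0.953 0.272 -0.136
  outer loop
   vertex 4.2 2.6 1.2
   vertex 4.0 4.0 2.6
   vertex 4.8 1.2 2.6
  endloop
 endfacet
 facet normal 0.547 -0.463 -0.697
  outer loop
   vertex 4.2 2.6 1.2
   vertex 4.8 1.2 2.6
   vertex 2.0 0.6 0.8
  endloop
 endfacet
 facet normal -0.044 0.725 0.687
  outer loop
   vertex 2.8 2.6 4.0
   vertex 4.0 4.0 2.6
   vertex 0.2 3.2 3.2
  endloop
 endfacet
 facet normal -0.077 0.661 0.747
  outer loop
   vertex 2.8 2.6 4.0
   vertex 0.2 3.2 3.2
   vertex 2.2 1.4 5.0
  endloop
 endfacet
 facet normal 0.372 0.478 0.796
  outer loop
   vertex 2.8 2.6 4.0
   vertex 2.2 1.4 5.0
   vertex 4.0 4.0 2.6
  endloop
 endfacet
 facet normal 0.806 0.230 0.545
  outer loop
   vertex 3.6 0.2 4.8
   vertex 4.8 1.2 2.6
   vertex 4.0 4.0 2.6
  endloop
 endfacet
 facet normal 0.462 0.407 0.788
  outer loop
   vertex 3.6 0.2 4.8
   vertex 4.0 4.0 2.6
   vertex 2.2 1.4 5.0
  endloop
 endfacet
 facet normal 0.342 -0.912 -0.228
  outer loop
   vertex 3.6 0.2 4.8
   vertex 2.0 0.6 0.8
   vertex 4.8 1.2 2.6
  endloop
 endfacet
 facet normal -0.888 -0.390 -0.243
  outer loop
   vertex 1.2 0.8 3.4
   vertex 0.2 3.2 3.2
   vertex 2.0 0.6 0.8
  endloop
 endfacet
 facet normal -0.767 -0.271 0.581
  outer loop
   vertex 1.2 0.8 3.4
   vertex 2.2 1.4 5.0
   vertex 0.2 3.2 3.2
  endloop
 endfacet
 facet normal -0.243 -0.970 0.000
  outer loop
   vertex 1.2 0.8 3.4
   vertex 2.0 0.6 0.8
   vertex 3.6 0.2 4.8
  endloop
 endfacet
 facet normal -0.493 -0.668 0.558
  outer loop
   vertex 1.2 0.8 3.4
   vertex 3.6 0.2 4.8
   vertex 2.2 1.4 5.0
  endloop
 endfacet
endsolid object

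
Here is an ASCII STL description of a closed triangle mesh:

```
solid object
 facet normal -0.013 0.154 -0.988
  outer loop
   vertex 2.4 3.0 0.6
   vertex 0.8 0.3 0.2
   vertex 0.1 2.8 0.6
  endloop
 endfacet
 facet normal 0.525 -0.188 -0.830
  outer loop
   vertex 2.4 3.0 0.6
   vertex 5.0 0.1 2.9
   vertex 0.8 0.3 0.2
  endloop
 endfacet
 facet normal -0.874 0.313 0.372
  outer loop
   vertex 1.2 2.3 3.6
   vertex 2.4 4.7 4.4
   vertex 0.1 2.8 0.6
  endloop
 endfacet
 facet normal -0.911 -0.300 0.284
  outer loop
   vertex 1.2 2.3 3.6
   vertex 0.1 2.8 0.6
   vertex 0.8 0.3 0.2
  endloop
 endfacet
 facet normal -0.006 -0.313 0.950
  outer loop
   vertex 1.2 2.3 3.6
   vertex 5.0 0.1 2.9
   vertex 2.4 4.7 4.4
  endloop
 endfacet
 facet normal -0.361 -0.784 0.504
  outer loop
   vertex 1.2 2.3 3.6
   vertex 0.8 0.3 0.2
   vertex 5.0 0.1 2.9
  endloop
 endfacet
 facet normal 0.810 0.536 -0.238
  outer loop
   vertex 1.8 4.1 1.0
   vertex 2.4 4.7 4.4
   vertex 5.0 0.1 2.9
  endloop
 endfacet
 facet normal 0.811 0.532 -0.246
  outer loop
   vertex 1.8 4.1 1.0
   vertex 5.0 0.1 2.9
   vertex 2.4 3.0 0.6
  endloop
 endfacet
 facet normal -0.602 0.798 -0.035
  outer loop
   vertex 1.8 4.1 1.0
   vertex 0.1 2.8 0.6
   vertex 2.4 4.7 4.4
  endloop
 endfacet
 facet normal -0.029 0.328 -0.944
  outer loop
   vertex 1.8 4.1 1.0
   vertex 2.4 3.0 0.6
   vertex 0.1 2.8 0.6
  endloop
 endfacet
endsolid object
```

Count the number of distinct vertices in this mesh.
7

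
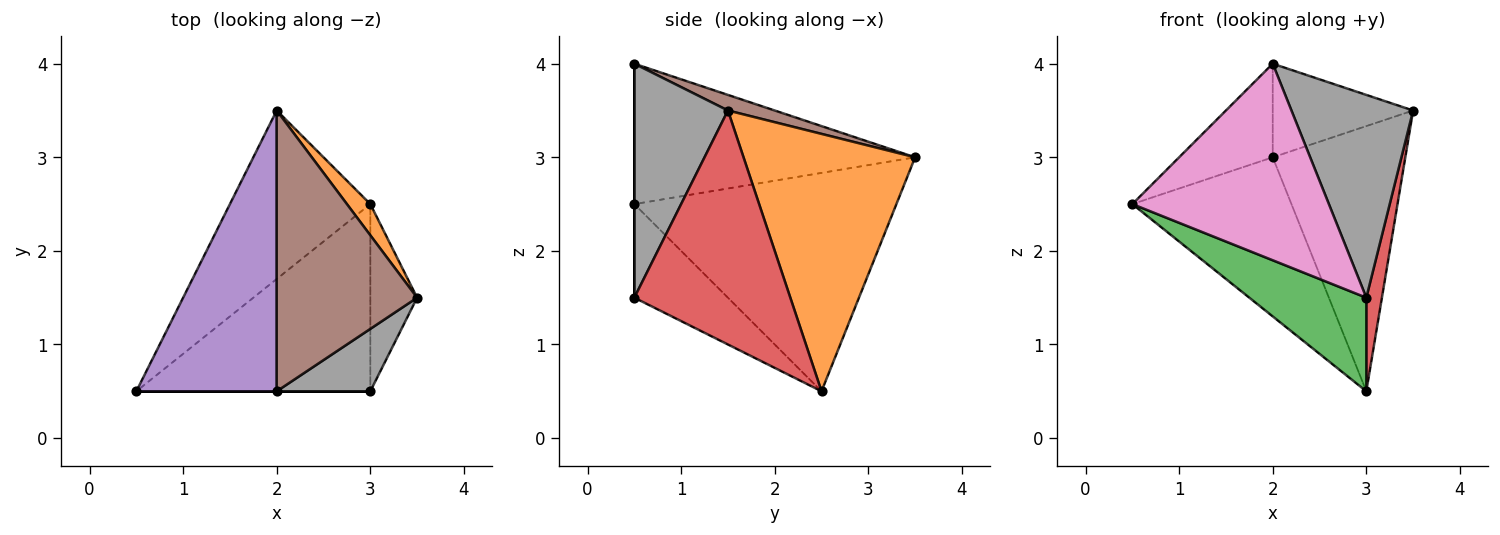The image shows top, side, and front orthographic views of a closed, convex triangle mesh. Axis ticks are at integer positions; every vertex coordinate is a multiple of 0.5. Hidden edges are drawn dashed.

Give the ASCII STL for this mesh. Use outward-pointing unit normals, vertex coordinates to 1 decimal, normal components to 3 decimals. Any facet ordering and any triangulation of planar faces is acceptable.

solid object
 facet normal -0.749 0.455 -0.482
  outer loop
   vertex 3.0 2.5 0.5
   vertex 0.5 0.5 2.5
   vertex 2.0 3.5 3.0
  endloop
 endfacet
 facet normal 0.789 0.610 0.072
  outer loop
   vertex 3.0 2.5 0.5
   vertex 2.0 3.5 3.0
   vertex 3.5 1.5 3.5
  endloop
 endfacet
 facet normal -0.337 -0.421 -0.842
  outer loop
   vertex 3.0 0.5 1.5
   vertex 0.5 0.5 2.5
   vertex 3.0 2.5 0.5
  endloop
 endfacet
 facet normal 0.976 -0.098 -0.195
  outer loop
   vertex 3.0 0.5 1.5
   vertex 3.0 2.5 0.5
   vertex 3.5 1.5 3.5
  endloop
 endfacet
 facet normal -0.688 0.229 0.688
  outer loop
   vertex 2.0 0.5 4.0
   vertex 2.0 3.5 3.0
   vertex 0.5 0.5 2.5
  endloop
 endfacet
 facet normal 0.105 0.314 0.943
  outer loop
   vertex 2.0 0.5 4.0
   vertex 3.5 1.5 3.5
   vertex 2.0 3.5 3.0
  endloop
 endfacet
 facet normal 0.000 -1.000 0.000
  outer loop
   vertex 2.0 0.5 4.0
   vertex 0.5 0.5 2.5
   vertex 3.0 0.5 1.5
  endloop
 endfacet
 facet normal 0.592 -0.770 0.237
  outer loop
   vertex 2.0 0.5 4.0
   vertex 3.0 0.5 1.5
   vertex 3.5 1.5 3.5
  endloop
 endfacet
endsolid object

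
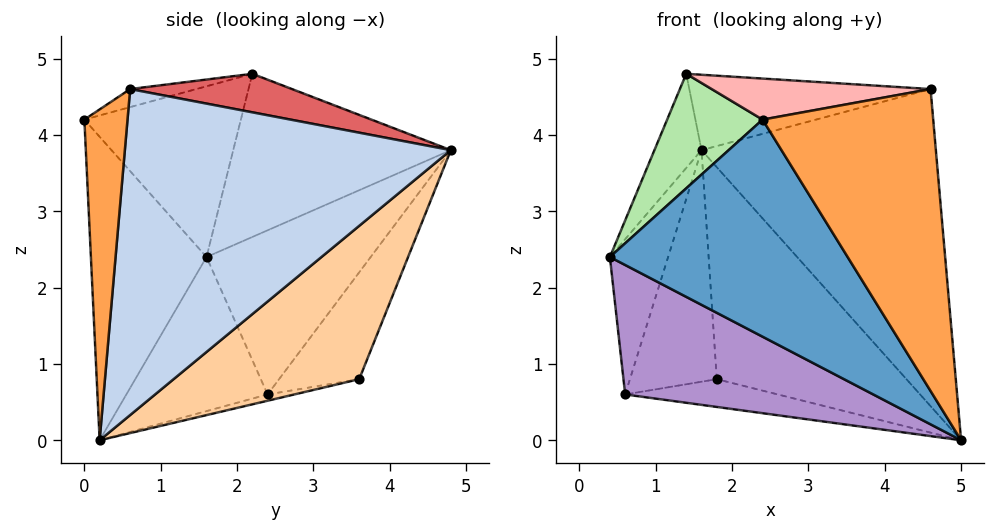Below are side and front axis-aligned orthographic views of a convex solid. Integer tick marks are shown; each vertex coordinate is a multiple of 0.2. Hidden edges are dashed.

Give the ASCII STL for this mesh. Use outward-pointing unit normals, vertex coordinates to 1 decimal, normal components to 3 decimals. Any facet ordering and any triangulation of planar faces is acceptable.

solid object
 facet normal -0.417 -0.858 -0.299
  outer loop
   vertex 2.4 0.0 4.2
   vertex 0.4 1.6 2.4
   vertex 5.0 0.2 0.0
  endloop
 endfacet
 facet normal 0.812 0.584 0.020
  outer loop
   vertex 4.6 0.6 4.6
   vertex 5.0 0.2 0.0
   vertex 1.6 4.8 3.8
  endloop
 endfacet
 facet normal 0.244 -0.964 0.105
  outer loop
   vertex 4.6 0.6 4.6
   vertex 2.4 0.0 4.2
   vertex 5.0 0.2 0.0
  endloop
 endfacet
 facet normal 0.680 0.695 -0.233
  outer loop
   vertex 1.8 3.6 0.8
   vertex 1.6 4.8 3.8
   vertex 5.0 0.2 0.0
  endloop
 endfacet
 facet normal -0.921 0.199 0.334
  outer loop
   vertex 1.4 2.2 4.8
   vertex 1.6 4.8 3.8
   vertex 0.4 1.6 2.4
  endloop
 endfacet
 facet normal -0.768 -0.468 0.437
  outer loop
   vertex 1.4 2.2 4.8
   vertex 0.4 1.6 2.4
   vertex 2.4 0.0 4.2
  endloop
 endfacet
 facet normal 0.225 0.335 0.915
  outer loop
   vertex 1.4 2.2 4.8
   vertex 4.6 0.6 4.6
   vertex 1.6 4.8 3.8
  endloop
 endfacet
 facet normal -0.091 -0.300 0.950
  outer loop
   vertex 1.4 2.2 4.8
   vertex 2.4 0.0 4.2
   vertex 4.6 0.6 4.6
  endloop
 endfacet
 facet normal -0.453 -0.795 -0.404
  outer loop
   vertex 0.6 2.4 0.6
   vertex 5.0 0.2 0.0
   vertex 0.4 1.6 2.4
  endloop
 endfacet
 facet normal -0.035 0.198 -0.980
  outer loop
   vertex 0.6 2.4 0.6
   vertex 1.8 3.6 0.8
   vertex 5.0 0.2 0.0
  endloop
 endfacet
 facet normal -0.942 0.334 0.044
  outer loop
   vertex 0.6 2.4 0.6
   vertex 0.4 1.6 2.4
   vertex 1.6 4.8 3.8
  endloop
 endfacet
 facet normal -0.642 0.696 -0.321
  outer loop
   vertex 0.6 2.4 0.6
   vertex 1.6 4.8 3.8
   vertex 1.8 3.6 0.8
  endloop
 endfacet
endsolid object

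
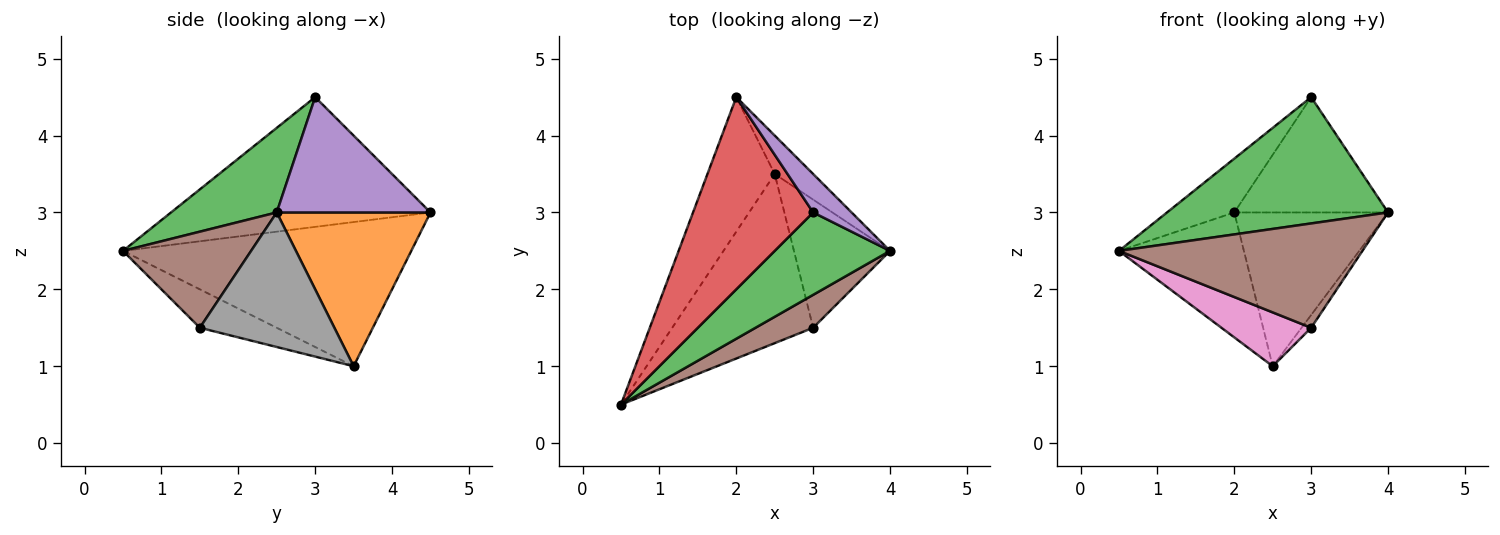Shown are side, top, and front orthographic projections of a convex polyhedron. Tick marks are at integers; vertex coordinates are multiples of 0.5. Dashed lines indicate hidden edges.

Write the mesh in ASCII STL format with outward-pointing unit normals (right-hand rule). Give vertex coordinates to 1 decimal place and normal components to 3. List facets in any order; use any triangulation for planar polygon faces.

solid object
 facet normal -0.843 0.366 -0.394
  outer loop
   vertex 2.5 3.5 1.0
   vertex 0.5 0.5 2.5
   vertex 2.0 4.5 3.0
  endloop
 endfacet
 facet normal 0.696 0.696 -0.174
  outer loop
   vertex 2.5 3.5 1.0
   vertex 2.0 4.5 3.0
   vertex 4.0 2.5 3.0
  endloop
 endfacet
 facet normal 0.372 -0.778 0.507
  outer loop
   vertex 3.0 3.0 4.5
   vertex 0.5 0.5 2.5
   vertex 4.0 2.5 3.0
  endloop
 endfacet
 facet normal -0.721 0.187 0.667
  outer loop
   vertex 3.0 3.0 4.5
   vertex 2.0 4.5 3.0
   vertex 0.5 0.5 2.5
  endloop
 endfacet
 facet normal 0.688 0.688 0.229
  outer loop
   vertex 3.0 3.0 4.5
   vertex 4.0 2.5 3.0
   vertex 2.0 4.5 3.0
  endloop
 endfacet
 facet normal 0.449 -0.852 0.269
  outer loop
   vertex 3.0 1.5 1.5
   vertex 4.0 2.5 3.0
   vertex 0.5 0.5 2.5
  endloop
 endfacet
 facet normal -0.252 -0.293 -0.922
  outer loop
   vertex 3.0 1.5 1.5
   vertex 0.5 0.5 2.5
   vertex 2.5 3.5 1.0
  endloop
 endfacet
 facet normal 0.812 0.058 -0.580
  outer loop
   vertex 3.0 1.5 1.5
   vertex 2.5 3.5 1.0
   vertex 4.0 2.5 3.0
  endloop
 endfacet
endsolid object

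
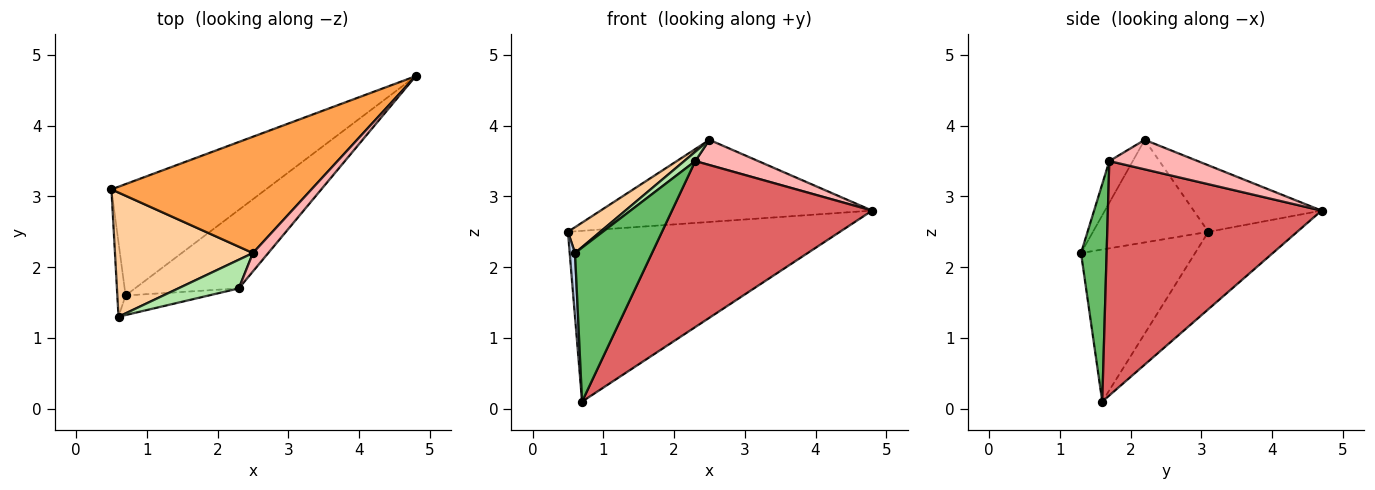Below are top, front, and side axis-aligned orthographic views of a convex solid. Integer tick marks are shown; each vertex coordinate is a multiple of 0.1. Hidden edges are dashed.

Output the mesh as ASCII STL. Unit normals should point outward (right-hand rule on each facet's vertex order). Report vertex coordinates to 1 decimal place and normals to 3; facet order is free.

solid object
 facet normal -0.264 0.808 -0.527
  outer loop
   vertex 0.7 1.6 0.1
   vertex 0.5 3.1 2.5
   vertex 4.8 4.7 2.8
  endloop
 endfacet
 facet normal -0.997 -0.046 -0.054
  outer loop
   vertex 0.7 1.6 0.1
   vertex 0.6 1.3 2.2
   vertex 0.5 3.1 2.5
  endloop
 endfacet
 facet normal -0.262 0.556 0.788
  outer loop
   vertex 2.5 2.2 3.8
   vertex 4.8 4.7 2.8
   vertex 0.5 3.1 2.5
  endloop
 endfacet
 facet normal -0.589 -0.165 0.792
  outer loop
   vertex 2.5 2.2 3.8
   vertex 0.5 3.1 2.5
   vertex 0.6 1.3 2.2
  endloop
 endfacet
 facet normal 0.313 -0.942 -0.120
  outer loop
   vertex 2.3 1.7 3.5
   vertex 0.6 1.3 2.2
   vertex 0.7 1.6 0.1
  endloop
 endfacet
 facet normal -0.548 -0.258 0.796
  outer loop
   vertex 2.3 1.7 3.5
   vertex 2.5 2.2 3.8
   vertex 0.6 1.3 2.2
  endloop
 endfacet
 facet normal 0.694 -0.650 -0.308
  outer loop
   vertex 2.3 1.7 3.5
   vertex 0.7 1.6 0.1
   vertex 4.8 4.7 2.8
  endloop
 endfacet
 facet normal 0.750 -0.534 0.390
  outer loop
   vertex 2.3 1.7 3.5
   vertex 4.8 4.7 2.8
   vertex 2.5 2.2 3.8
  endloop
 endfacet
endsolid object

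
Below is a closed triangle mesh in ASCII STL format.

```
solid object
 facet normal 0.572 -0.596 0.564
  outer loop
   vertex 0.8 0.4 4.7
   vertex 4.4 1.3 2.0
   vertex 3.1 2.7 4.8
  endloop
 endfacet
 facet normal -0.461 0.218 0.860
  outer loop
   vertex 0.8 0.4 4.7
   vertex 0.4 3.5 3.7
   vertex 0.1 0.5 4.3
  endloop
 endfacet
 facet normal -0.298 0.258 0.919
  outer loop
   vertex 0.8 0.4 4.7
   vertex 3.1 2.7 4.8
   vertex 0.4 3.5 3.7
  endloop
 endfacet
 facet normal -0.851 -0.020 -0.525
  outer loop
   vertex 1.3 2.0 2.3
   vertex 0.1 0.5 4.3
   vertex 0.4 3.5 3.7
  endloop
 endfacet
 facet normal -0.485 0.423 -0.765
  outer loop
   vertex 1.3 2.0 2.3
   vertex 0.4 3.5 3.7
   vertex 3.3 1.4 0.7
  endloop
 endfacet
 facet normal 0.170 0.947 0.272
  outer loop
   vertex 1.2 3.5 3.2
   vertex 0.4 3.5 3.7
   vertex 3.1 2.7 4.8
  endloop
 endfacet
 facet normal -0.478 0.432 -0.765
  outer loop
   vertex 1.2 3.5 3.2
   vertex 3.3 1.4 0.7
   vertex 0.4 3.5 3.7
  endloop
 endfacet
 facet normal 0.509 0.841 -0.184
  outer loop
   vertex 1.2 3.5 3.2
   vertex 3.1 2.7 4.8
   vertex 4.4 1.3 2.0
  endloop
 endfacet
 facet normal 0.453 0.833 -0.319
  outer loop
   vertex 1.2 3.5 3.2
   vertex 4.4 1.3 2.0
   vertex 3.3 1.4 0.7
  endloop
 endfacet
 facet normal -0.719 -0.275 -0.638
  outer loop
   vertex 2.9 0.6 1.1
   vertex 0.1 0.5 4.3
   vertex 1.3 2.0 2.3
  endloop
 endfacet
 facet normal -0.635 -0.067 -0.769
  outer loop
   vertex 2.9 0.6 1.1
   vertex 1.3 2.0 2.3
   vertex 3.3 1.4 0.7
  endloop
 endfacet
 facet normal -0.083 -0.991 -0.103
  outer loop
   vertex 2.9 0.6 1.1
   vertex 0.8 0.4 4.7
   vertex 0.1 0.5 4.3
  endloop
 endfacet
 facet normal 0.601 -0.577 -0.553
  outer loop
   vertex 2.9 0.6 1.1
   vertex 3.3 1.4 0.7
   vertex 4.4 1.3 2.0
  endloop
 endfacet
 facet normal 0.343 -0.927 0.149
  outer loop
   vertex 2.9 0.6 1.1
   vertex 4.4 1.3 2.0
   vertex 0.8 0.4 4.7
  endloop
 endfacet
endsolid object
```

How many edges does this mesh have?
21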